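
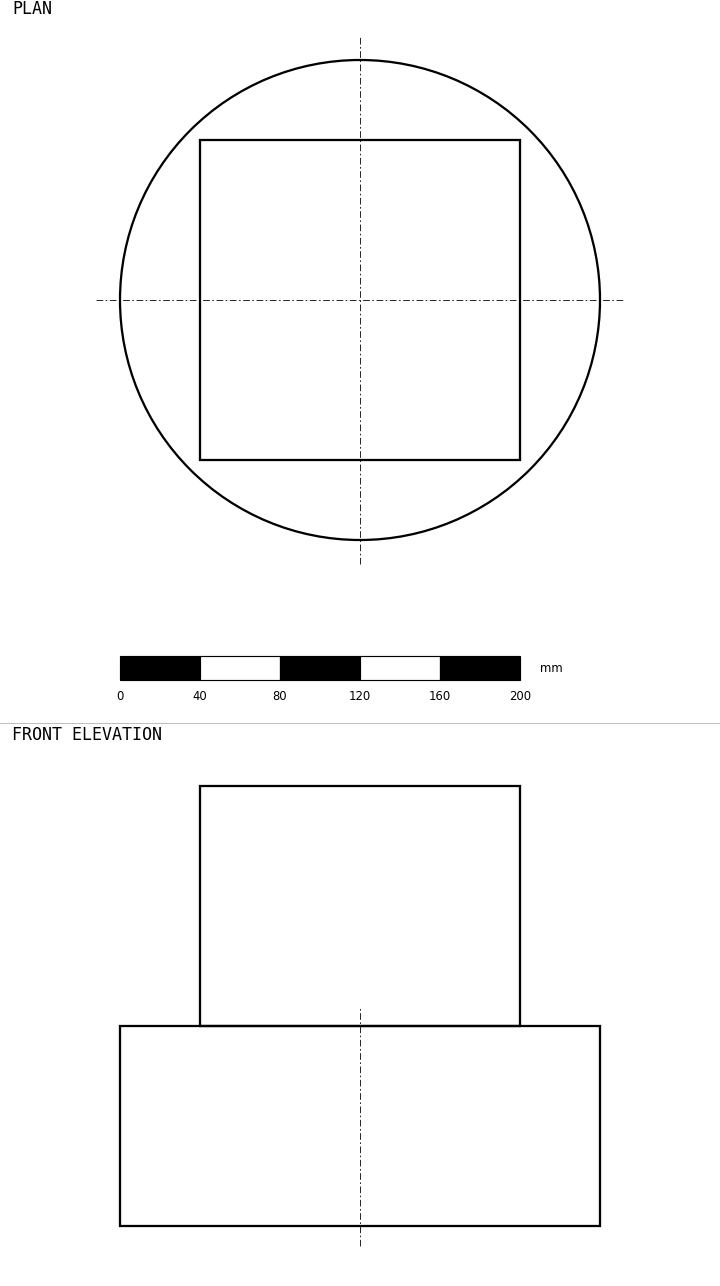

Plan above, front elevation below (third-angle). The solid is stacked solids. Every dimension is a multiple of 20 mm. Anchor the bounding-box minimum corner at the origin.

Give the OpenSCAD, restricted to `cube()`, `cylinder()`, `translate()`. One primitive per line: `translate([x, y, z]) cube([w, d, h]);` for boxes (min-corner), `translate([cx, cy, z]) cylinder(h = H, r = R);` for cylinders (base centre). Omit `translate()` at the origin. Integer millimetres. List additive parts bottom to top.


translate([120, 120, 0]) cylinder(h = 100, r = 120);
translate([40, 40, 100]) cube([160, 160, 120]);


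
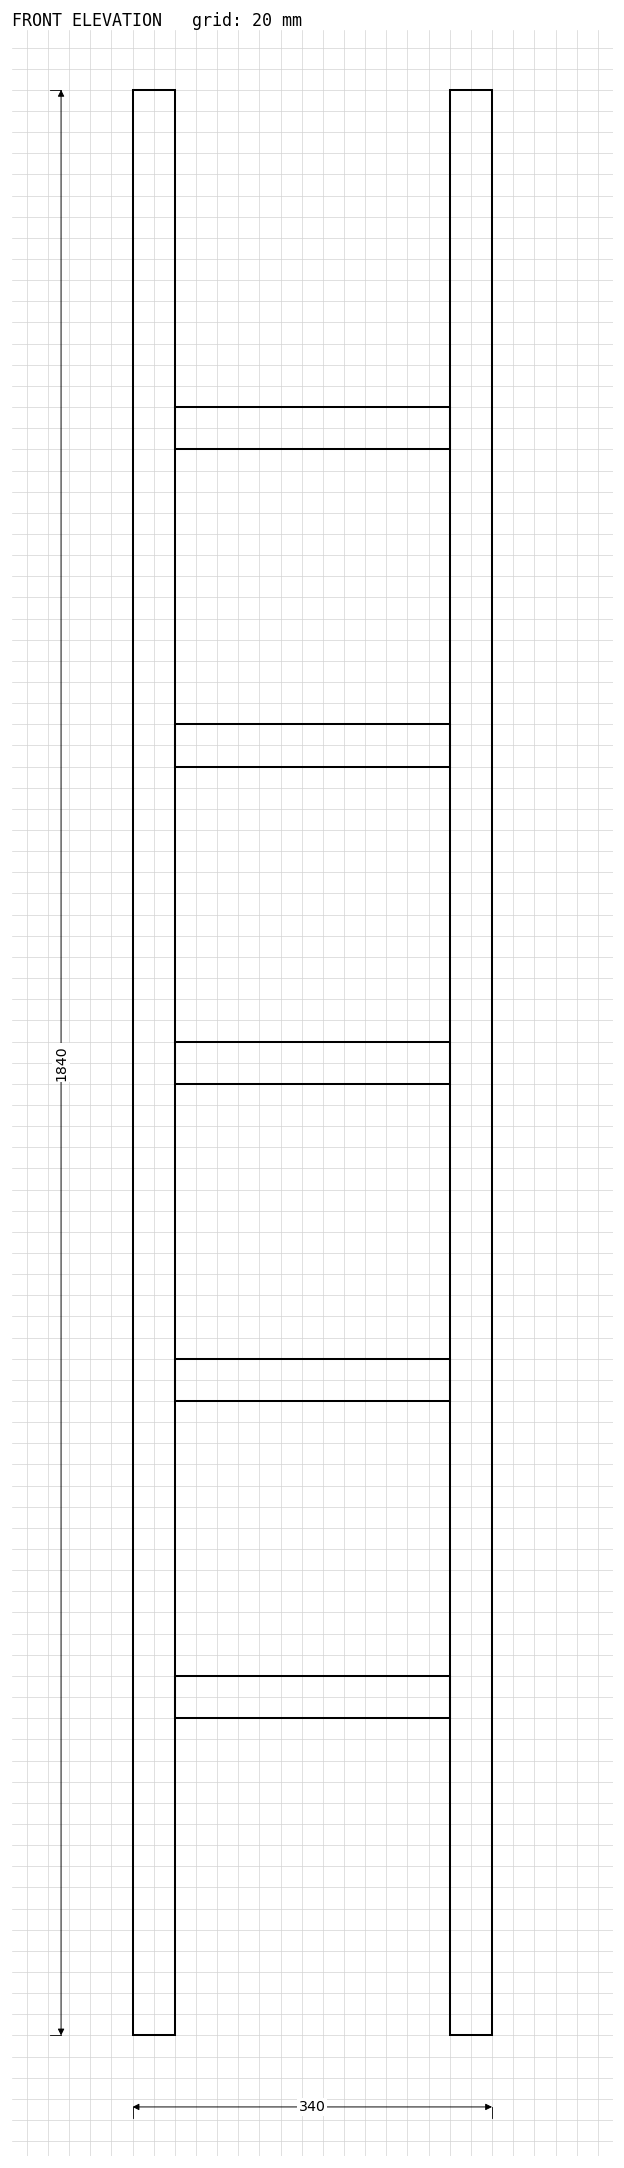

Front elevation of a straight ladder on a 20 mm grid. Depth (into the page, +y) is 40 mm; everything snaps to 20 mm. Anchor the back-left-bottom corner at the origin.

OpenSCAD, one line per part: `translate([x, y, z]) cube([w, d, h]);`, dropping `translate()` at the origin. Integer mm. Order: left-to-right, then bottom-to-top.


cube([40, 40, 1840]);
translate([40, 0, 300]) cube([260, 40, 40]);
translate([40, 0, 600]) cube([260, 40, 40]);
translate([40, 0, 900]) cube([260, 40, 40]);
translate([40, 0, 1200]) cube([260, 40, 40]);
translate([40, 0, 1500]) cube([260, 40, 40]);
translate([300, 0, 0]) cube([40, 40, 1840]);


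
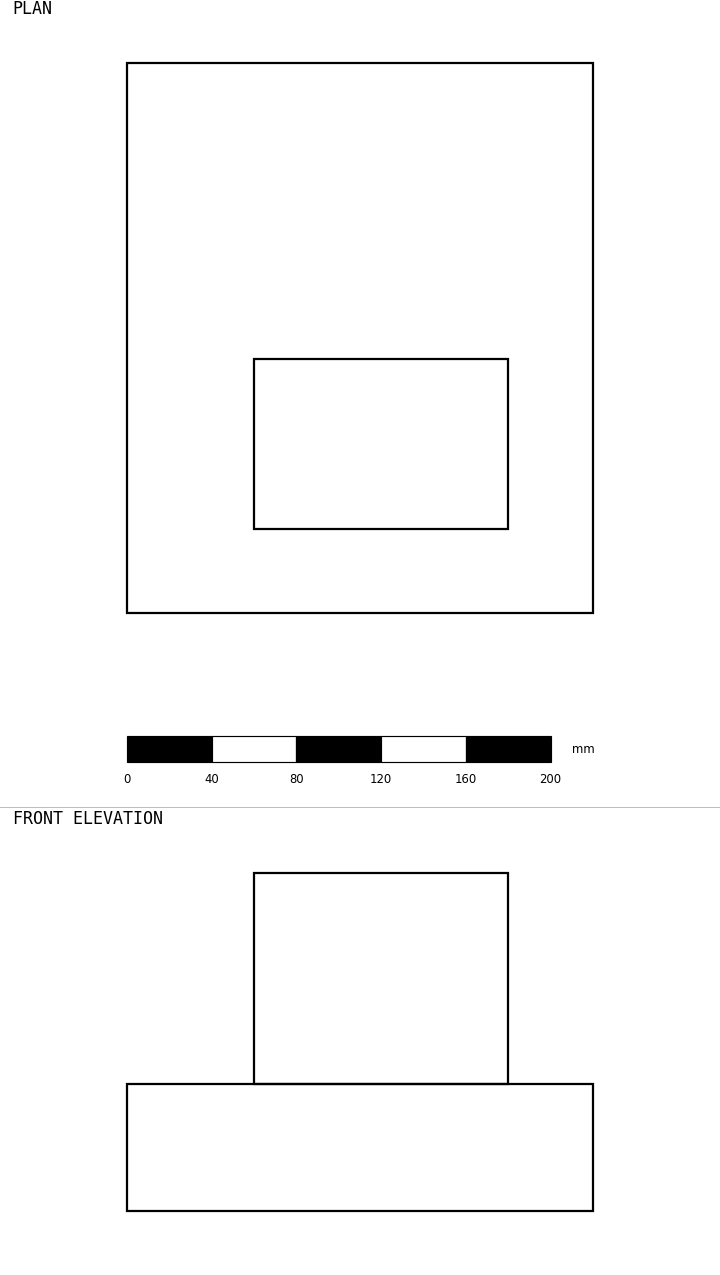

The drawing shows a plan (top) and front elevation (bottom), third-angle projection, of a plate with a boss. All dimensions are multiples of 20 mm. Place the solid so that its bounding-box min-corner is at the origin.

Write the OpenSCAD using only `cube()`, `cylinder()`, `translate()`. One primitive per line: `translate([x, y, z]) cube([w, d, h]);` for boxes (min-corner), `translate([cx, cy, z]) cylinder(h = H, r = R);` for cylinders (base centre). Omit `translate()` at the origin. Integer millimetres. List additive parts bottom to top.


cube([220, 260, 60]);
translate([60, 40, 60]) cube([120, 80, 100]);


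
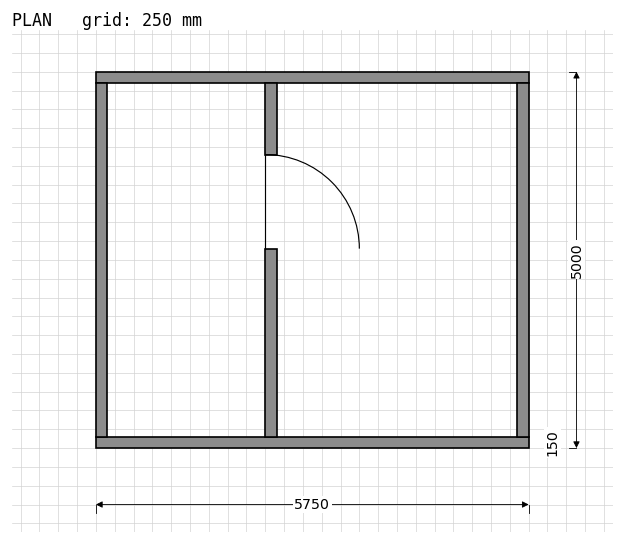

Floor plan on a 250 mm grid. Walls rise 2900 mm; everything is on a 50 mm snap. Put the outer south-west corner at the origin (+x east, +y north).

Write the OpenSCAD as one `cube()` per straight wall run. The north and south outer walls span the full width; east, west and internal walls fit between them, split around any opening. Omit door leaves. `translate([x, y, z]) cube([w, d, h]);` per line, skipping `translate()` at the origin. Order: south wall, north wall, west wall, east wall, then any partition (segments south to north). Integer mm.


cube([5750, 150, 2900]);
translate([0, 4850, 0]) cube([5750, 150, 2900]);
translate([0, 150, 0]) cube([150, 4700, 2900]);
translate([5600, 150, 0]) cube([150, 4700, 2900]);
translate([2250, 150, 0]) cube([150, 2500, 2900]);
translate([2250, 3900, 0]) cube([150, 950, 2900]);


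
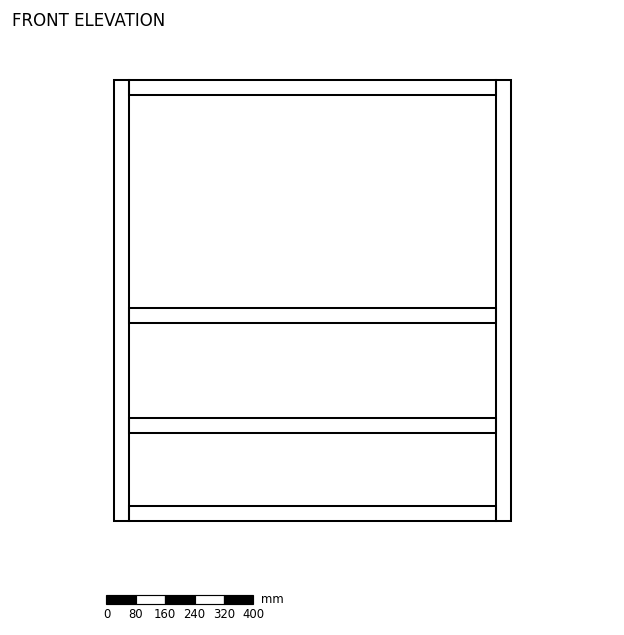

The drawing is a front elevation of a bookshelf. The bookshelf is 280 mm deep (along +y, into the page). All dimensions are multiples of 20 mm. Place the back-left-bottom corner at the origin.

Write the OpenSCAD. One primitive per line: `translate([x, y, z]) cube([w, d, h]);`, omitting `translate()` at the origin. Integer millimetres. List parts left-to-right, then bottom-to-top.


cube([40, 280, 1200]);
translate([40, 0, 0]) cube([1000, 280, 40]);
translate([40, 0, 240]) cube([1000, 280, 40]);
translate([40, 0, 540]) cube([1000, 280, 40]);
translate([40, 0, 1160]) cube([1000, 280, 40]);
translate([1040, 0, 0]) cube([40, 280, 1200]);


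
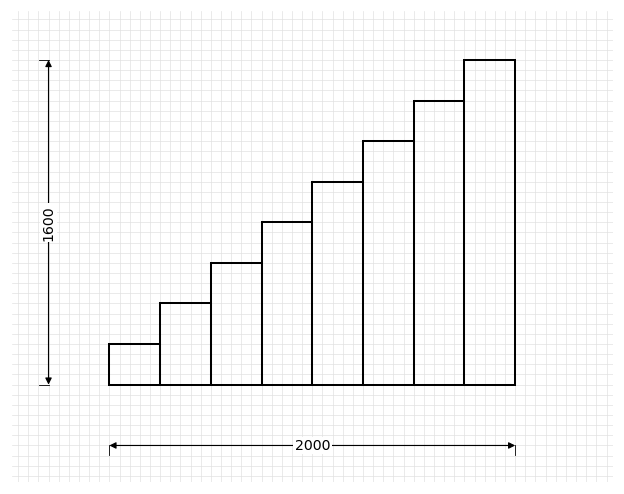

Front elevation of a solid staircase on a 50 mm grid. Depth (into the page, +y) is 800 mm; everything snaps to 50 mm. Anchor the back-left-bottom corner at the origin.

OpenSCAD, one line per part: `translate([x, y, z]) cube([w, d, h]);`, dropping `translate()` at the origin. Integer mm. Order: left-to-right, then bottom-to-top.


cube([250, 800, 200]);
translate([250, 0, 0]) cube([250, 800, 400]);
translate([500, 0, 0]) cube([250, 800, 600]);
translate([750, 0, 0]) cube([250, 800, 800]);
translate([1000, 0, 0]) cube([250, 800, 1000]);
translate([1250, 0, 0]) cube([250, 800, 1200]);
translate([1500, 0, 0]) cube([250, 800, 1400]);
translate([1750, 0, 0]) cube([250, 800, 1600]);


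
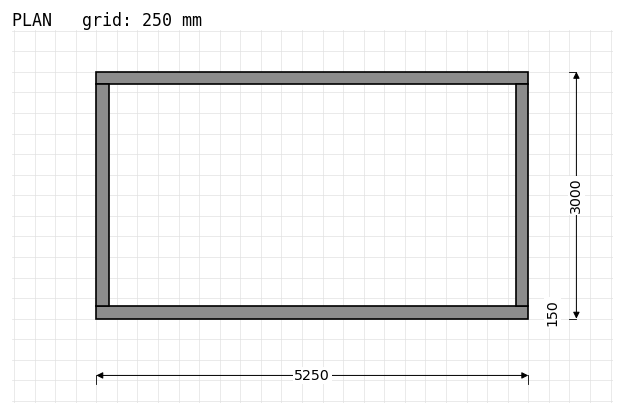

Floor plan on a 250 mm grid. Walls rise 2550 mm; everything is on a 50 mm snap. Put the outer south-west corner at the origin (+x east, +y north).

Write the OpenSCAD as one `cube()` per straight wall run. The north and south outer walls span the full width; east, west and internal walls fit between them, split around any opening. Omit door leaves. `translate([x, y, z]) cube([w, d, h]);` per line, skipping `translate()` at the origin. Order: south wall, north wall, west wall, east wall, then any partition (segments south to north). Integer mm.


cube([5250, 150, 2550]);
translate([0, 2850, 0]) cube([5250, 150, 2550]);
translate([0, 150, 0]) cube([150, 2700, 2550]);
translate([5100, 150, 0]) cube([150, 2700, 2550]);


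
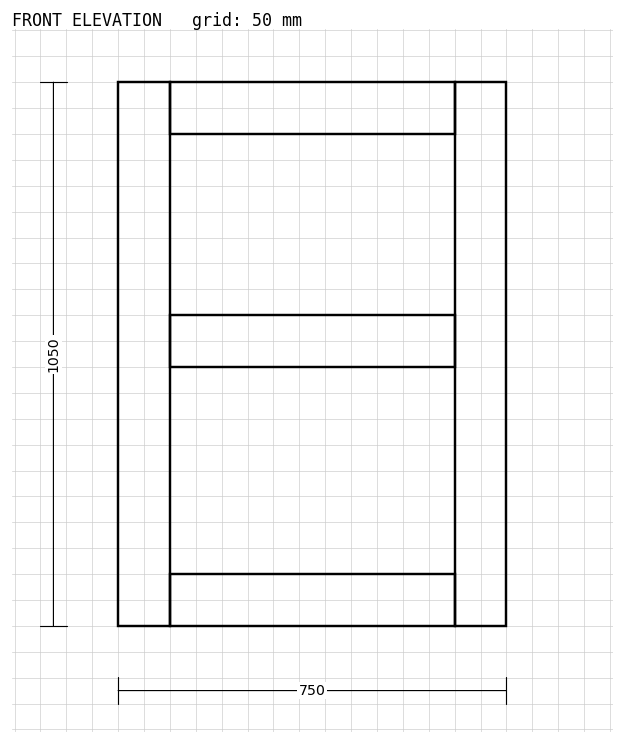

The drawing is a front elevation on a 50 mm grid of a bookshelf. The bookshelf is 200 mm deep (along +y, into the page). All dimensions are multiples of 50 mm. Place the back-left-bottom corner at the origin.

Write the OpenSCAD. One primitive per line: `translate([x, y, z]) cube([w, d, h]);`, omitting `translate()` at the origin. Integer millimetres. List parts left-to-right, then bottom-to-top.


cube([100, 200, 1050]);
translate([100, 0, 0]) cube([550, 200, 100]);
translate([100, 0, 500]) cube([550, 200, 100]);
translate([100, 0, 950]) cube([550, 200, 100]);
translate([650, 0, 0]) cube([100, 200, 1050]);


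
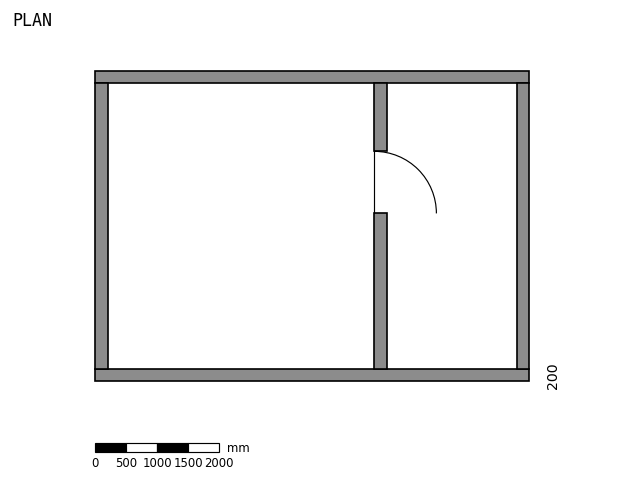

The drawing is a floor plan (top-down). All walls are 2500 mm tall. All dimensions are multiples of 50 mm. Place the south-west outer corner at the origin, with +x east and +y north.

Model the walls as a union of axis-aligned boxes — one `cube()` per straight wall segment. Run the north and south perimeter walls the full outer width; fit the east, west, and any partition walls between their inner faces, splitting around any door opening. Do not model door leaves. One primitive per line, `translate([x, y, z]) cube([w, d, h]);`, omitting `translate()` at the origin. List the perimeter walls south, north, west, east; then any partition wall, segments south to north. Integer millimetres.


cube([7000, 200, 2500]);
translate([0, 4800, 0]) cube([7000, 200, 2500]);
translate([0, 200, 0]) cube([200, 4600, 2500]);
translate([6800, 200, 0]) cube([200, 4600, 2500]);
translate([4500, 200, 0]) cube([200, 2500, 2500]);
translate([4500, 3700, 0]) cube([200, 1100, 2500]);


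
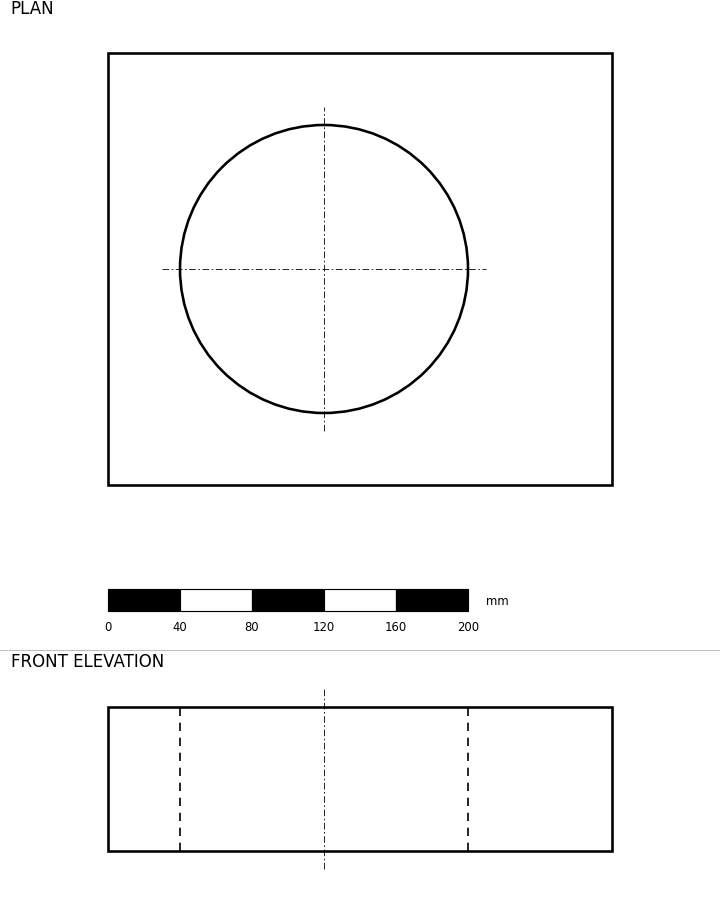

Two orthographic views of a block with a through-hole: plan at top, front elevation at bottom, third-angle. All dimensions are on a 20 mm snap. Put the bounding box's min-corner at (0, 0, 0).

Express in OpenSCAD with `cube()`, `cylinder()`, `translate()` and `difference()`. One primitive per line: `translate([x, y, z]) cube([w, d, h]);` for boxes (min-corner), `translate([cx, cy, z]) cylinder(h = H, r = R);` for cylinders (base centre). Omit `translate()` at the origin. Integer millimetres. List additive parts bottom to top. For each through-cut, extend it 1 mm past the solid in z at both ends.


difference() {
  cube([280, 240, 80]);
  translate([120, 120, -1]) cylinder(h = 82, r = 80);
}


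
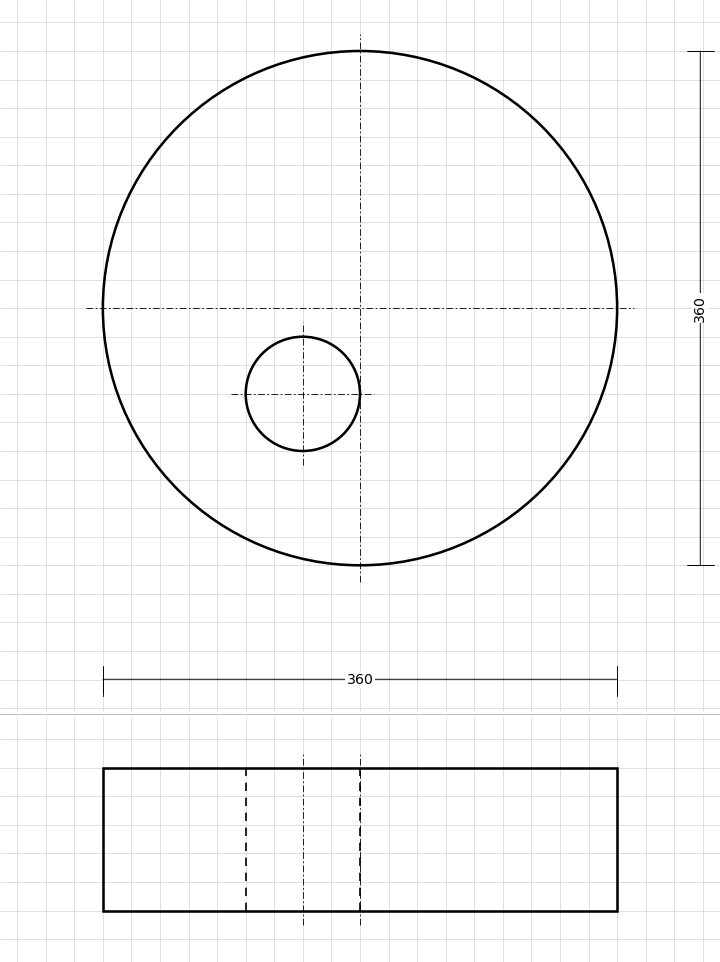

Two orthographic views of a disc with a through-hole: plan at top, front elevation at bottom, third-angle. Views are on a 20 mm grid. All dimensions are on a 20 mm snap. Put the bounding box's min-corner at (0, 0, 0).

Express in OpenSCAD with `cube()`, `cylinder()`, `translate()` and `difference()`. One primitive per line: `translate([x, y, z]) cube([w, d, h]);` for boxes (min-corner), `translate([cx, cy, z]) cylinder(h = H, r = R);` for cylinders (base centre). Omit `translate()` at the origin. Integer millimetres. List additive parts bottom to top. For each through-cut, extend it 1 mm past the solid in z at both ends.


difference() {
  translate([180, 180, 0]) cylinder(h = 100, r = 180);
  translate([140, 120, -1]) cylinder(h = 102, r = 40);
}


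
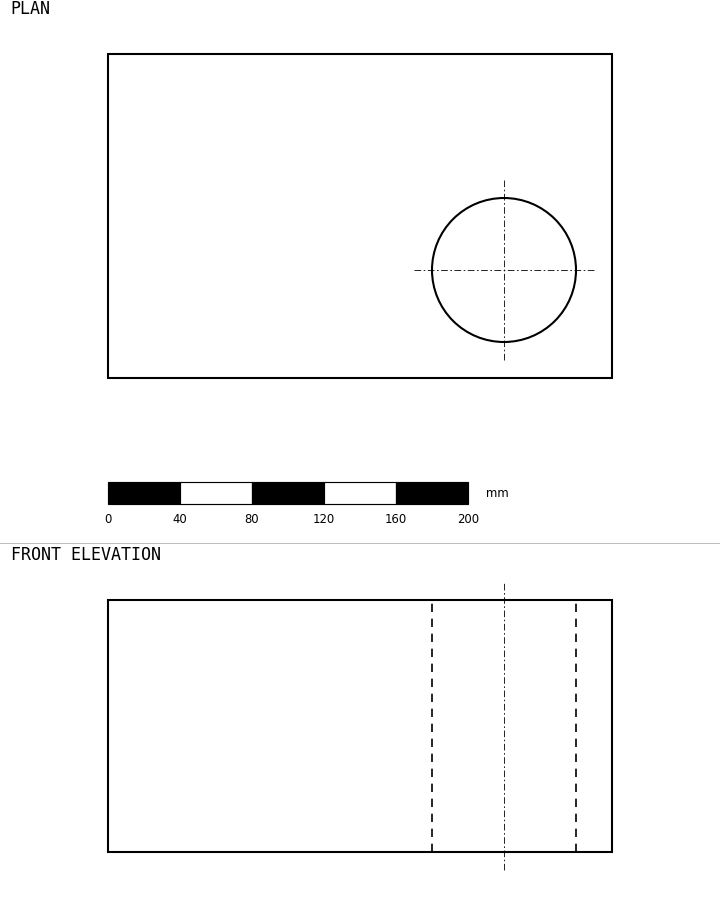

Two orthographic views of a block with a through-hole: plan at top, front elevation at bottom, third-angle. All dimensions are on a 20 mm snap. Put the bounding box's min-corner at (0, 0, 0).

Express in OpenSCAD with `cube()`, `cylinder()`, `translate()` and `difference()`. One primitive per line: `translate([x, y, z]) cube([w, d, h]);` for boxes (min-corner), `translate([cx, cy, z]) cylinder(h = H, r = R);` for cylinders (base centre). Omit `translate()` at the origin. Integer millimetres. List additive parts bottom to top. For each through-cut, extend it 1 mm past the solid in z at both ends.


difference() {
  cube([280, 180, 140]);
  translate([220, 60, -1]) cylinder(h = 142, r = 40);
}


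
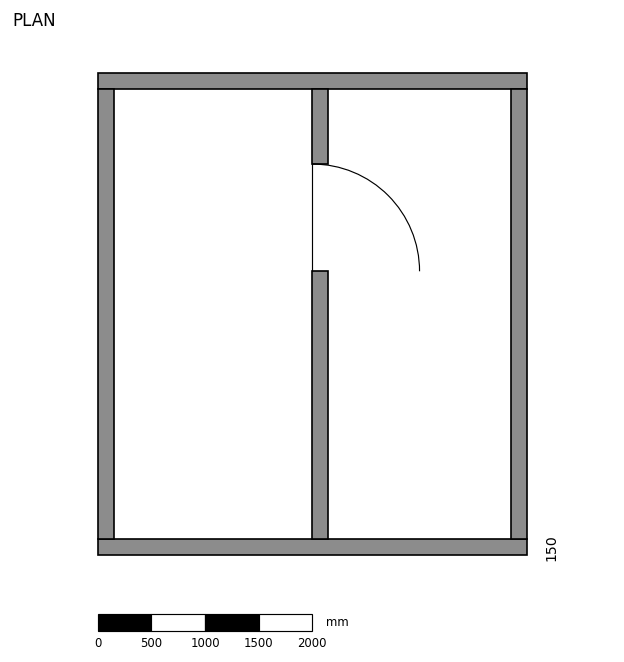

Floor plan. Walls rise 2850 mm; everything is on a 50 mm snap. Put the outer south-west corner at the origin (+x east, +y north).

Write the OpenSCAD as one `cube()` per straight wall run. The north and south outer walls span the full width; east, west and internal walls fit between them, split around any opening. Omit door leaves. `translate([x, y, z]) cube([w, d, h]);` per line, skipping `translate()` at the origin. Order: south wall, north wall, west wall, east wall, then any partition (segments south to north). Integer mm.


cube([4000, 150, 2850]);
translate([0, 4350, 0]) cube([4000, 150, 2850]);
translate([0, 150, 0]) cube([150, 4200, 2850]);
translate([3850, 150, 0]) cube([150, 4200, 2850]);
translate([2000, 150, 0]) cube([150, 2500, 2850]);
translate([2000, 3650, 0]) cube([150, 700, 2850]);


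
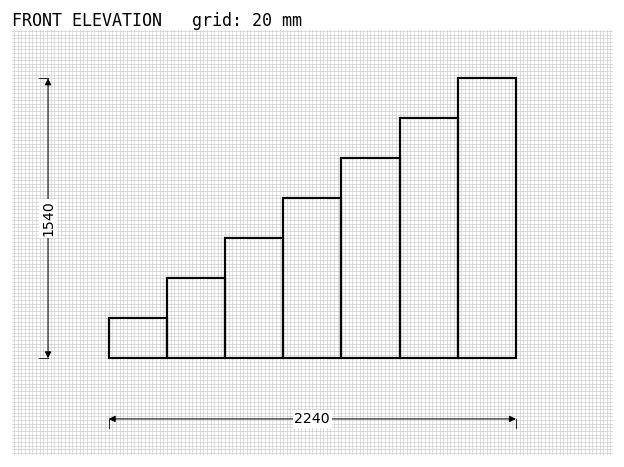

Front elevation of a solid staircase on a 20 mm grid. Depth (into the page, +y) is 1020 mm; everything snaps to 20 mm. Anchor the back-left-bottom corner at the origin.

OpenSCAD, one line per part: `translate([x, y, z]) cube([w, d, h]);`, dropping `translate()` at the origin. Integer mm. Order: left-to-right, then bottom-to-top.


cube([320, 1020, 220]);
translate([320, 0, 0]) cube([320, 1020, 440]);
translate([640, 0, 0]) cube([320, 1020, 660]);
translate([960, 0, 0]) cube([320, 1020, 880]);
translate([1280, 0, 0]) cube([320, 1020, 1100]);
translate([1600, 0, 0]) cube([320, 1020, 1320]);
translate([1920, 0, 0]) cube([320, 1020, 1540]);


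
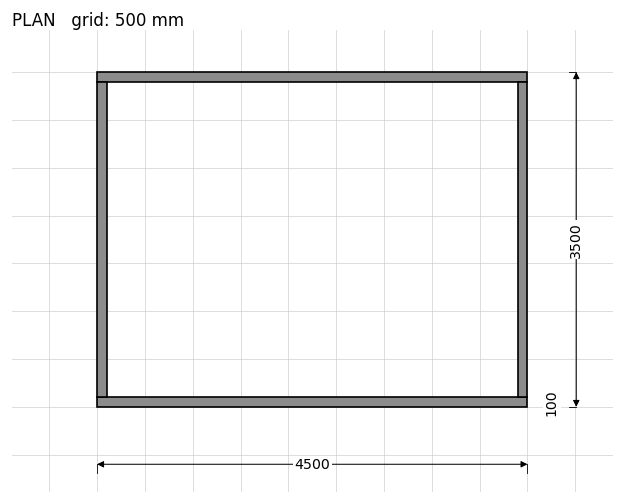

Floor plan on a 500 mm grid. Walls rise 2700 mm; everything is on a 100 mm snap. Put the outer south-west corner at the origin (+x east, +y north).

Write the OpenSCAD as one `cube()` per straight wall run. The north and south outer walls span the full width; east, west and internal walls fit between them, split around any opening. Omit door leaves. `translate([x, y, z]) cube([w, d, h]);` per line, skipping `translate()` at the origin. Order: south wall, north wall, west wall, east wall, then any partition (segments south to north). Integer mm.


cube([4500, 100, 2700]);
translate([0, 3400, 0]) cube([4500, 100, 2700]);
translate([0, 100, 0]) cube([100, 3300, 2700]);
translate([4400, 100, 0]) cube([100, 3300, 2700]);


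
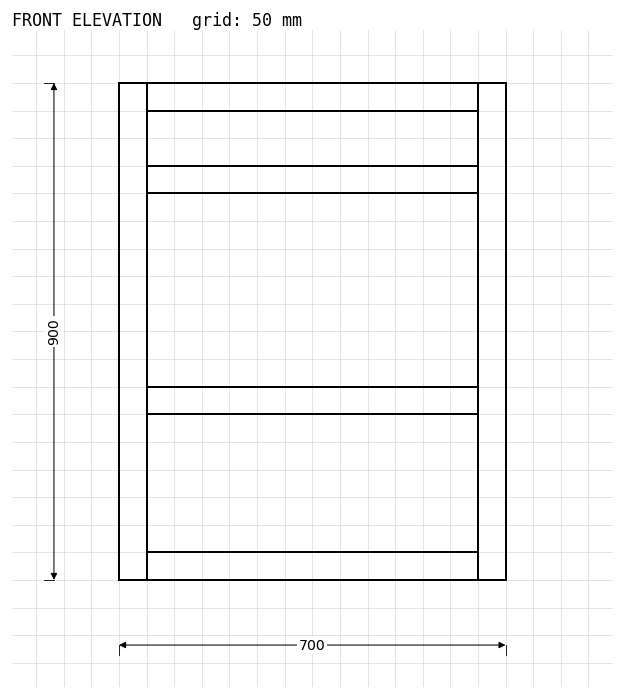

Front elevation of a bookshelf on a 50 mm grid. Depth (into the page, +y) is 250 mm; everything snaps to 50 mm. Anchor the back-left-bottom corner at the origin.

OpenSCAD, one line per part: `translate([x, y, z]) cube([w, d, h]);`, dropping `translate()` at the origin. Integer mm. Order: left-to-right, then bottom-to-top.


cube([50, 250, 900]);
translate([50, 0, 0]) cube([600, 250, 50]);
translate([50, 0, 300]) cube([600, 250, 50]);
translate([50, 0, 700]) cube([600, 250, 50]);
translate([50, 0, 850]) cube([600, 250, 50]);
translate([650, 0, 0]) cube([50, 250, 900]);


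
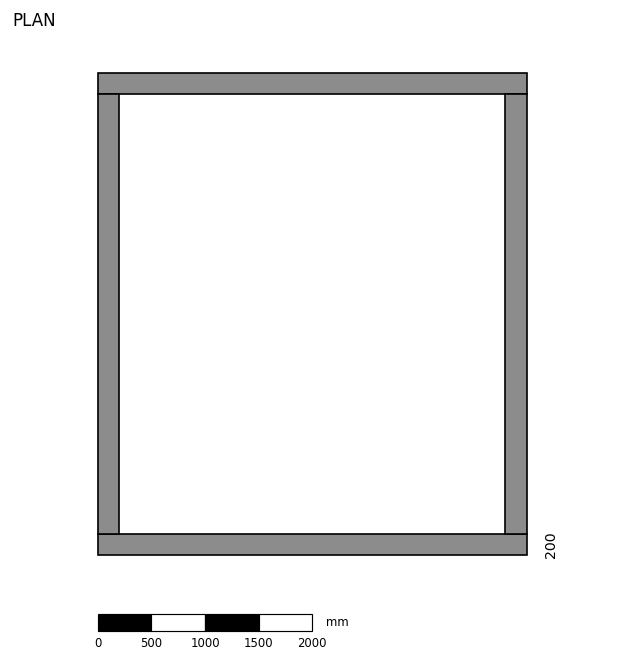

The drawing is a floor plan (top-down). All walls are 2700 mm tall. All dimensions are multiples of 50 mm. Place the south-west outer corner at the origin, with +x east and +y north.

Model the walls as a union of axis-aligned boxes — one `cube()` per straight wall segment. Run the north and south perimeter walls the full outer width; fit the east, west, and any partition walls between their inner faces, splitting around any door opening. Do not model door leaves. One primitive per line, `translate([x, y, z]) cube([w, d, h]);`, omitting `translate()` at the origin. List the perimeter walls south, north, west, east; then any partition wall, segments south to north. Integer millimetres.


cube([4000, 200, 2700]);
translate([0, 4300, 0]) cube([4000, 200, 2700]);
translate([0, 200, 0]) cube([200, 4100, 2700]);
translate([3800, 200, 0]) cube([200, 4100, 2700]);


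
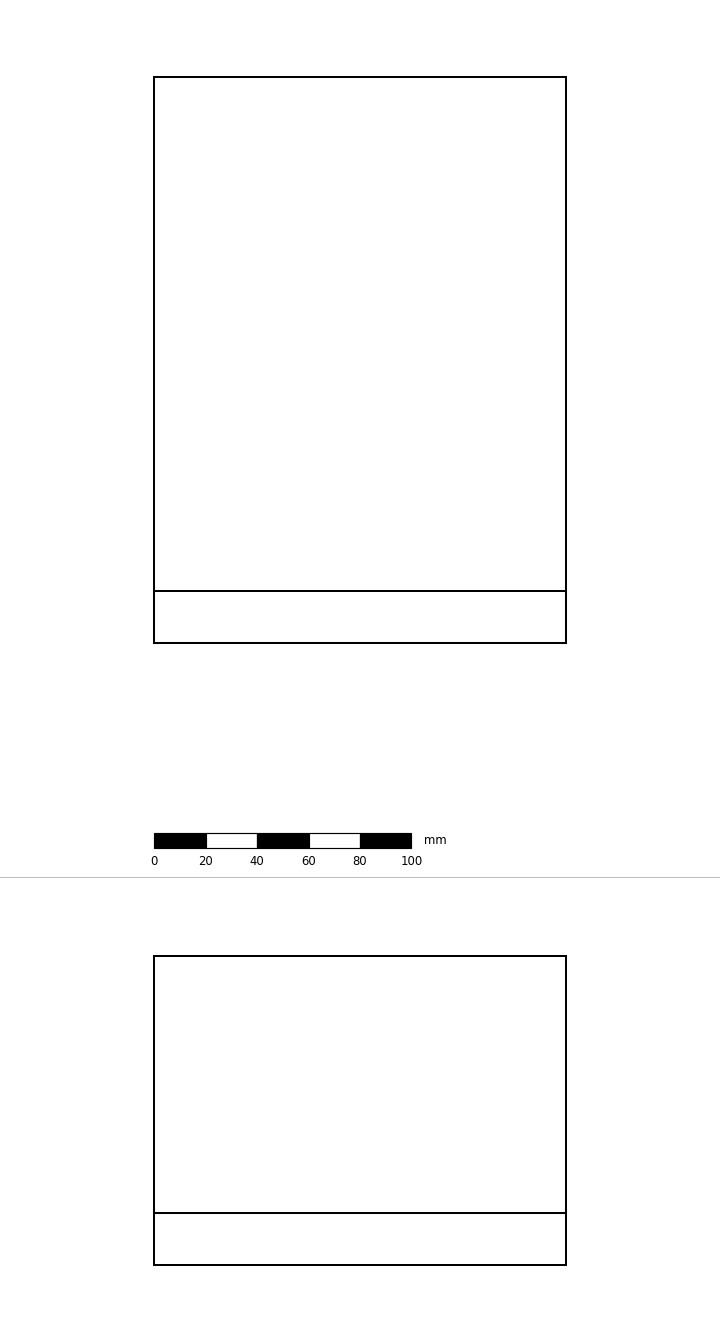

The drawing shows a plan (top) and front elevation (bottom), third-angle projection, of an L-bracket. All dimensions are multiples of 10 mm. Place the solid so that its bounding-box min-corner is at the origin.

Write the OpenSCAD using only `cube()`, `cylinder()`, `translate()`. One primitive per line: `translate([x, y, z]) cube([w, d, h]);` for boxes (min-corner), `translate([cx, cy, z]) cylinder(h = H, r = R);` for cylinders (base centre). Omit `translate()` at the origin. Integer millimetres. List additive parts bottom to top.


cube([160, 220, 20]);
translate([0, 0, 20]) cube([160, 20, 100]);


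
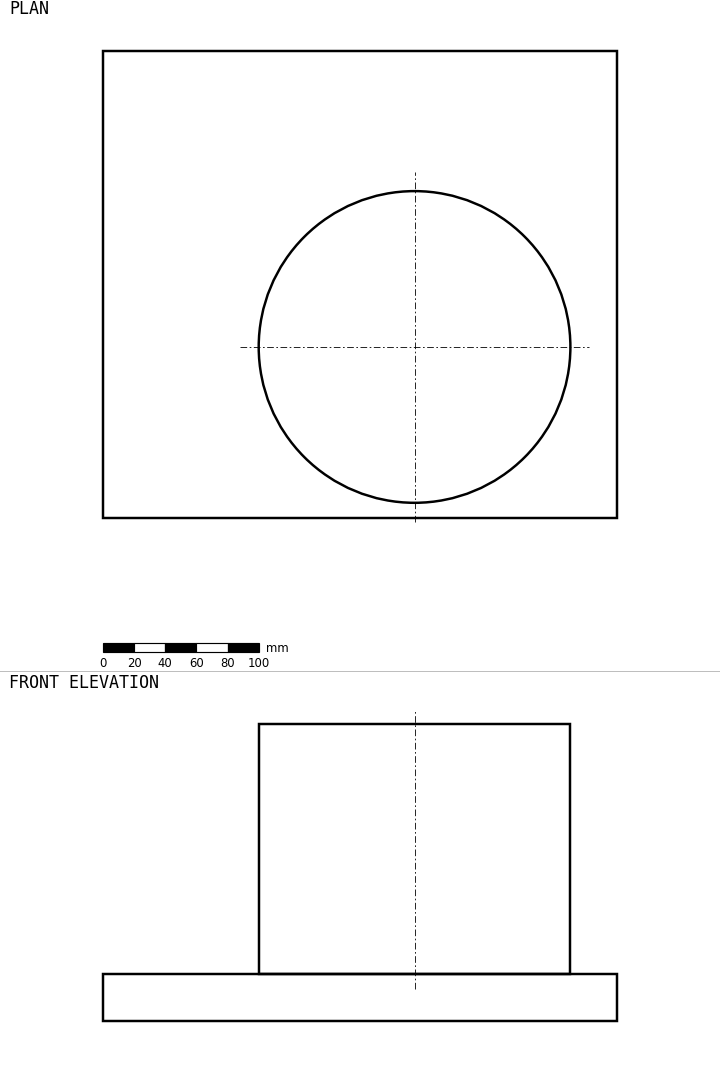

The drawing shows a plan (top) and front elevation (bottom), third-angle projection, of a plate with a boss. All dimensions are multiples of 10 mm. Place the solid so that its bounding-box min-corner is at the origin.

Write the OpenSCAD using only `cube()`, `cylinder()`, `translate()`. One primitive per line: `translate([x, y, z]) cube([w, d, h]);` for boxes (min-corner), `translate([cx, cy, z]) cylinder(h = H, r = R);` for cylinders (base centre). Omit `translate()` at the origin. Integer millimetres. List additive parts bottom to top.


cube([330, 300, 30]);
translate([200, 110, 30]) cylinder(h = 160, r = 100);


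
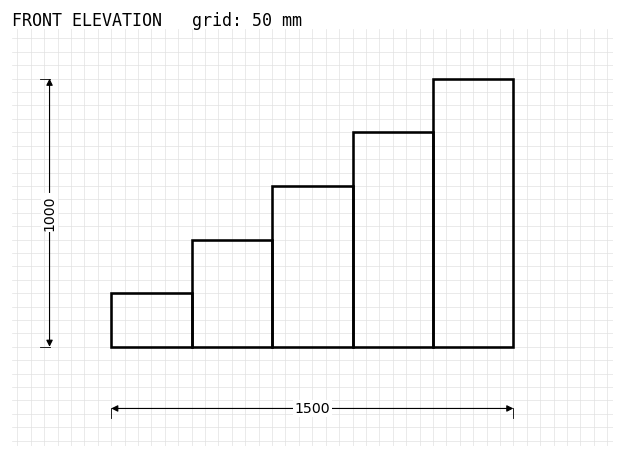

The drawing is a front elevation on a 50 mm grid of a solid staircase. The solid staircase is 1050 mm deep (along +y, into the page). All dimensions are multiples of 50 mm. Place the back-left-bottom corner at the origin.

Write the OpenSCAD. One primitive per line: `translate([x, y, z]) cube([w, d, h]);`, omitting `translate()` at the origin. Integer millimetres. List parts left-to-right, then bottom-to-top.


cube([300, 1050, 200]);
translate([300, 0, 0]) cube([300, 1050, 400]);
translate([600, 0, 0]) cube([300, 1050, 600]);
translate([900, 0, 0]) cube([300, 1050, 800]);
translate([1200, 0, 0]) cube([300, 1050, 1000]);


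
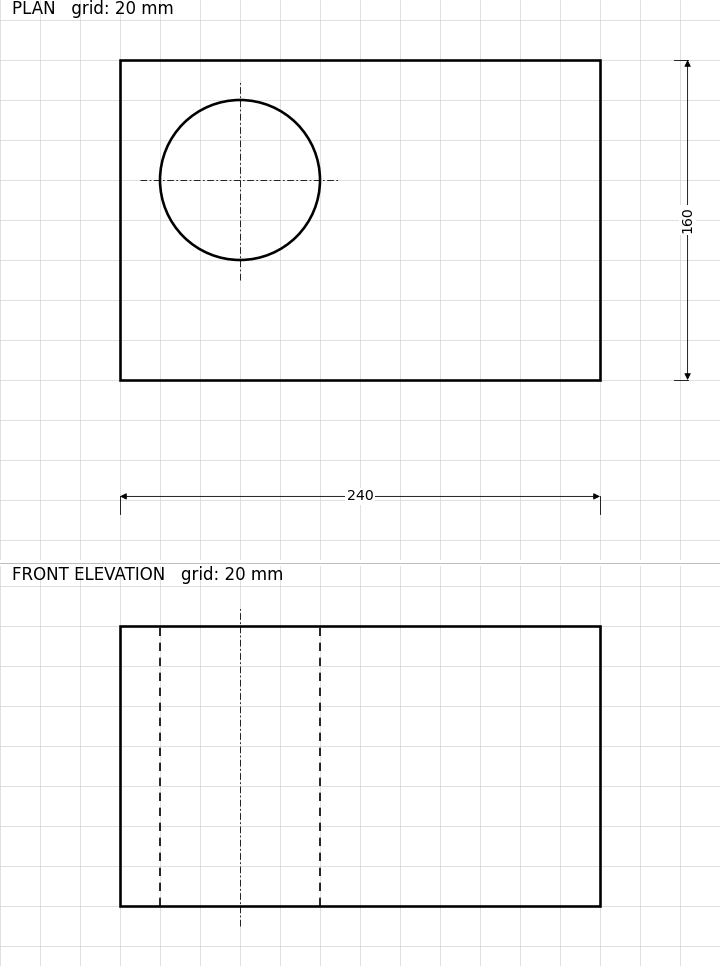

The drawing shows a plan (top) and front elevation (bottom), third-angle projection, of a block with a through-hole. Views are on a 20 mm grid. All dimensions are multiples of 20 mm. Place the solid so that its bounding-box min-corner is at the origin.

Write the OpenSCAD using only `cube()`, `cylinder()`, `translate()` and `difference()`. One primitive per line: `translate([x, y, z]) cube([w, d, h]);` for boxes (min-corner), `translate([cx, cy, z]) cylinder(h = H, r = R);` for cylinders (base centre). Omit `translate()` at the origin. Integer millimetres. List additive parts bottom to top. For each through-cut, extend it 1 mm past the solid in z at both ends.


difference() {
  cube([240, 160, 140]);
  translate([60, 100, -1]) cylinder(h = 142, r = 40);
}


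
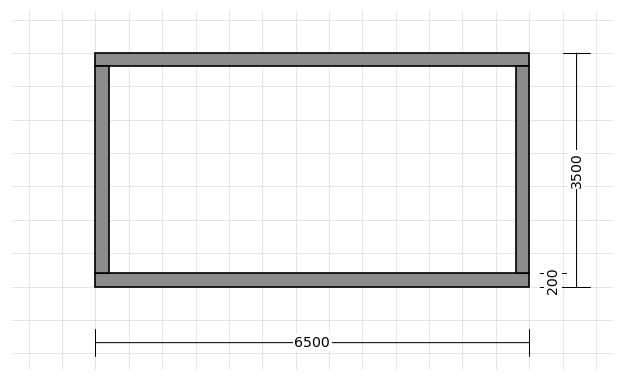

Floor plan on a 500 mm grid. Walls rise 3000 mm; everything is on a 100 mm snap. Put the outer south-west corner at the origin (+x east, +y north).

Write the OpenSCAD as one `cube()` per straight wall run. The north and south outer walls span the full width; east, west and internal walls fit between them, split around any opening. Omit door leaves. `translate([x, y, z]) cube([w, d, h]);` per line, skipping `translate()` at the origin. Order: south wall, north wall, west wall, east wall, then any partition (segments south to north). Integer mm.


cube([6500, 200, 3000]);
translate([0, 3300, 0]) cube([6500, 200, 3000]);
translate([0, 200, 0]) cube([200, 3100, 3000]);
translate([6300, 200, 0]) cube([200, 3100, 3000]);


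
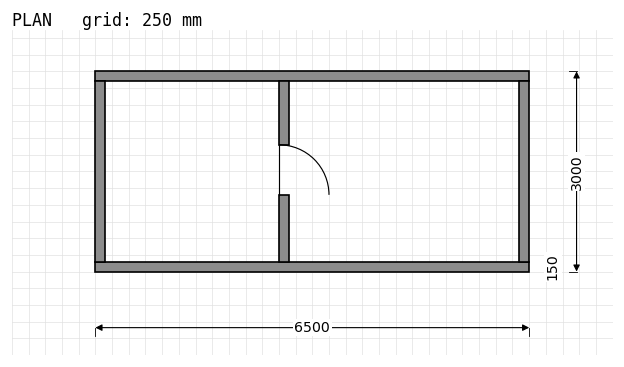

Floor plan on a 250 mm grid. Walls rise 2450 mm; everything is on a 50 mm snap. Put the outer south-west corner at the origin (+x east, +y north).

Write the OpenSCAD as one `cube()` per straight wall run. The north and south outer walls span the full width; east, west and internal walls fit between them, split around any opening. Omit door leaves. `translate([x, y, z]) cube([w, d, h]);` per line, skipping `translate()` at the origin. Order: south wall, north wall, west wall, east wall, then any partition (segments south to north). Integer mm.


cube([6500, 150, 2450]);
translate([0, 2850, 0]) cube([6500, 150, 2450]);
translate([0, 150, 0]) cube([150, 2700, 2450]);
translate([6350, 150, 0]) cube([150, 2700, 2450]);
translate([2750, 150, 0]) cube([150, 1000, 2450]);
translate([2750, 1900, 0]) cube([150, 950, 2450]);


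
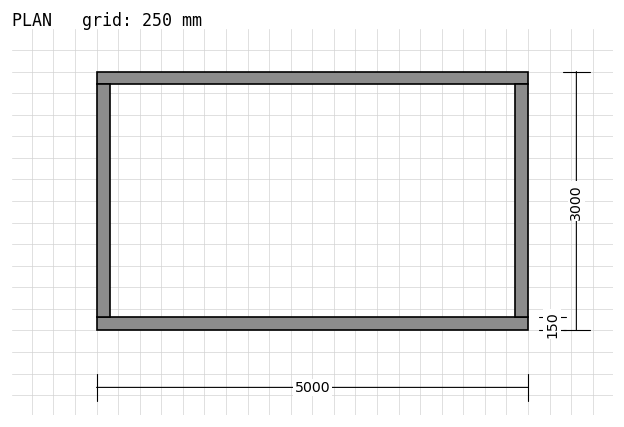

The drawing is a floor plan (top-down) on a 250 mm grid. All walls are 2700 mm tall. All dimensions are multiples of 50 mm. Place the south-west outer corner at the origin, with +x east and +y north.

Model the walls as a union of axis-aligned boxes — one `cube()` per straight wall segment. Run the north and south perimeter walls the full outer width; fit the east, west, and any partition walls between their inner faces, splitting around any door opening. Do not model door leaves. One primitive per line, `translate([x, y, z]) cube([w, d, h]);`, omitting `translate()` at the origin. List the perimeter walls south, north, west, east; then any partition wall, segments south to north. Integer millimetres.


cube([5000, 150, 2700]);
translate([0, 2850, 0]) cube([5000, 150, 2700]);
translate([0, 150, 0]) cube([150, 2700, 2700]);
translate([4850, 150, 0]) cube([150, 2700, 2700]);


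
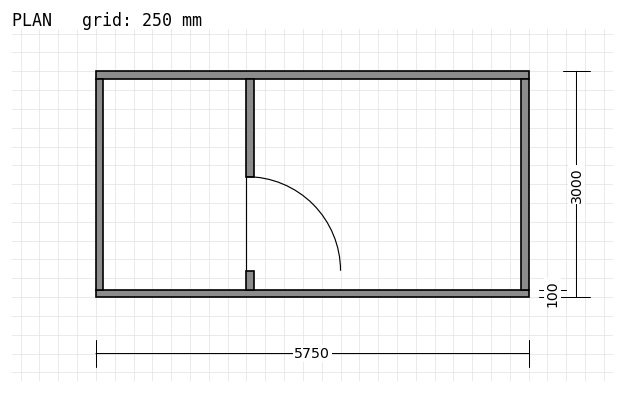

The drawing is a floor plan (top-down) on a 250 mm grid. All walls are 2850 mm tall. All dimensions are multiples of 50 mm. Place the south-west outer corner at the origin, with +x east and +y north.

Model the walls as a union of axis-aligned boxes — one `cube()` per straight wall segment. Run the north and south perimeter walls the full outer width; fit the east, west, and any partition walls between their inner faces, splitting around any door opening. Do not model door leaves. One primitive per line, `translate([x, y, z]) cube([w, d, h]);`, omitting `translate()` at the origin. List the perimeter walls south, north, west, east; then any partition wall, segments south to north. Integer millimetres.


cube([5750, 100, 2850]);
translate([0, 2900, 0]) cube([5750, 100, 2850]);
translate([0, 100, 0]) cube([100, 2800, 2850]);
translate([5650, 100, 0]) cube([100, 2800, 2850]);
translate([2000, 100, 0]) cube([100, 250, 2850]);
translate([2000, 1600, 0]) cube([100, 1300, 2850]);


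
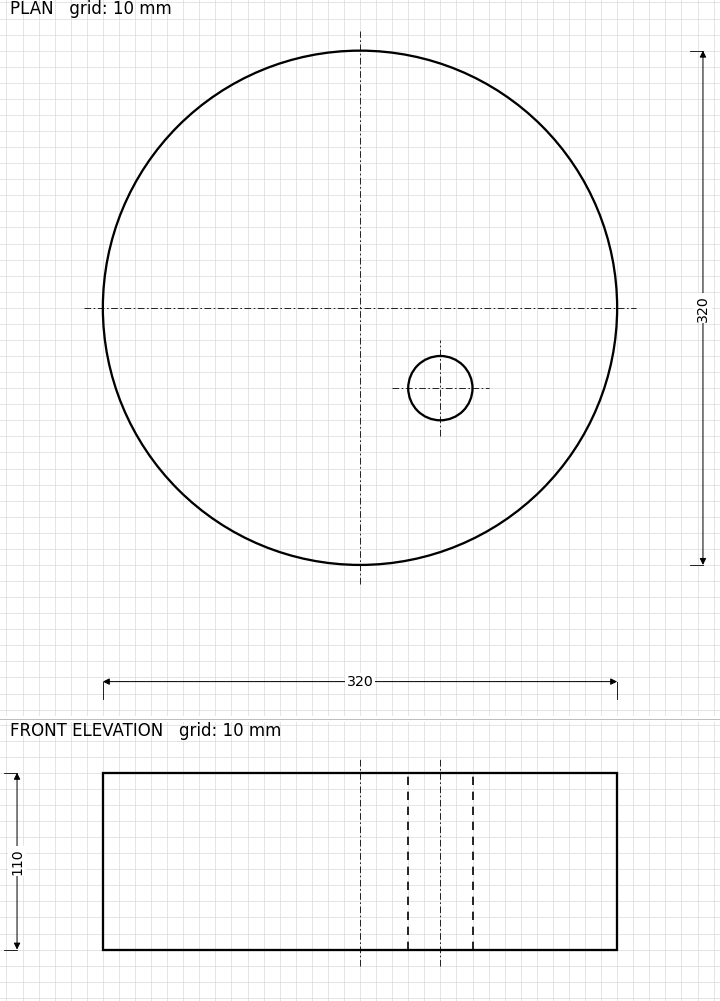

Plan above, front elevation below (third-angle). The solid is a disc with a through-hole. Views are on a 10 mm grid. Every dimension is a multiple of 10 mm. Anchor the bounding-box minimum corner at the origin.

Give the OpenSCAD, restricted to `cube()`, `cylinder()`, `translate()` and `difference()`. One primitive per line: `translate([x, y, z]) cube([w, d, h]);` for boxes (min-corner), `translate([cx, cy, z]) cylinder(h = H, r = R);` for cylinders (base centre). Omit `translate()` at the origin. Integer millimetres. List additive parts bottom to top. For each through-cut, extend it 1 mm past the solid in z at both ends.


difference() {
  translate([160, 160, 0]) cylinder(h = 110, r = 160);
  translate([210, 110, -1]) cylinder(h = 112, r = 20);
}


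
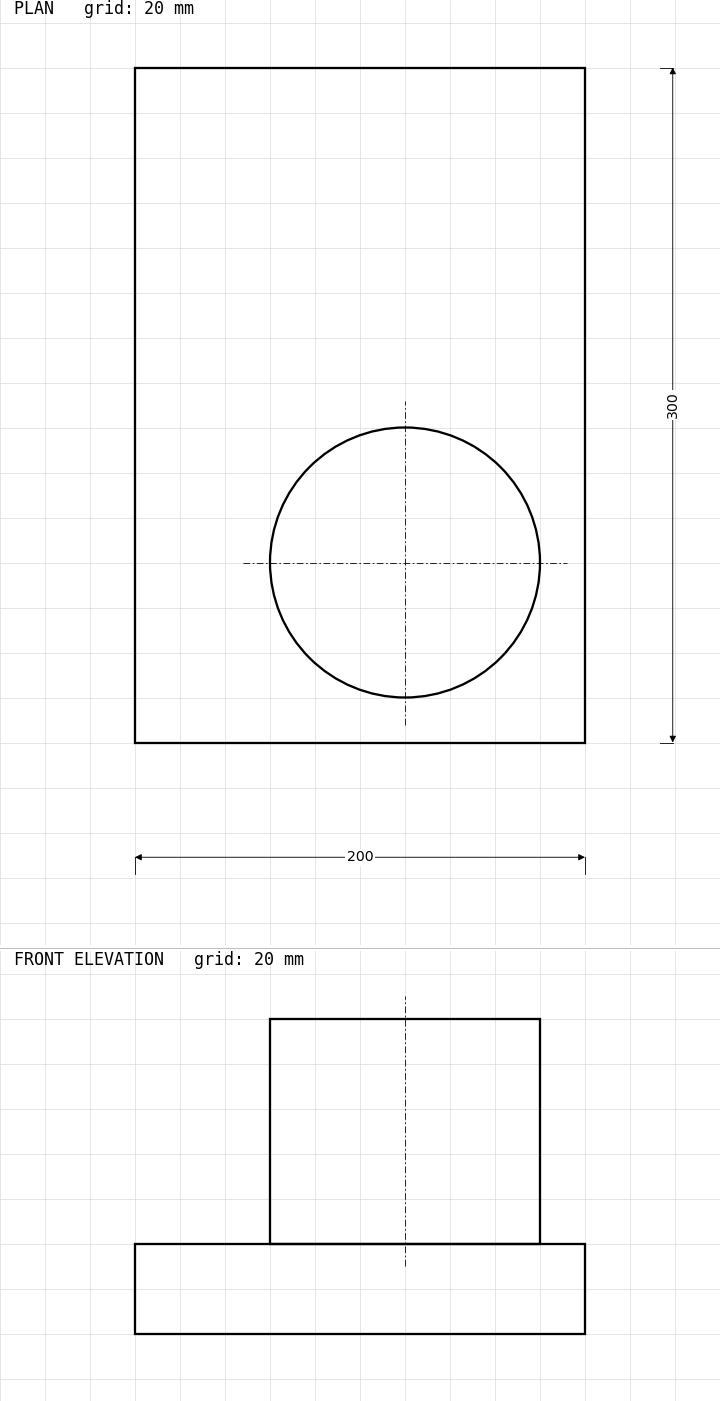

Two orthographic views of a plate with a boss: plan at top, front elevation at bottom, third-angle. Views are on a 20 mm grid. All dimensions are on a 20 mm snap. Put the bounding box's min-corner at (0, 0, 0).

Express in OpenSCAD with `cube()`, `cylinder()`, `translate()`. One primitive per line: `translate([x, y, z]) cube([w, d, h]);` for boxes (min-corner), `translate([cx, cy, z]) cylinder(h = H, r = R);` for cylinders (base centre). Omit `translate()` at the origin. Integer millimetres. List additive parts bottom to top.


cube([200, 300, 40]);
translate([120, 80, 40]) cylinder(h = 100, r = 60);


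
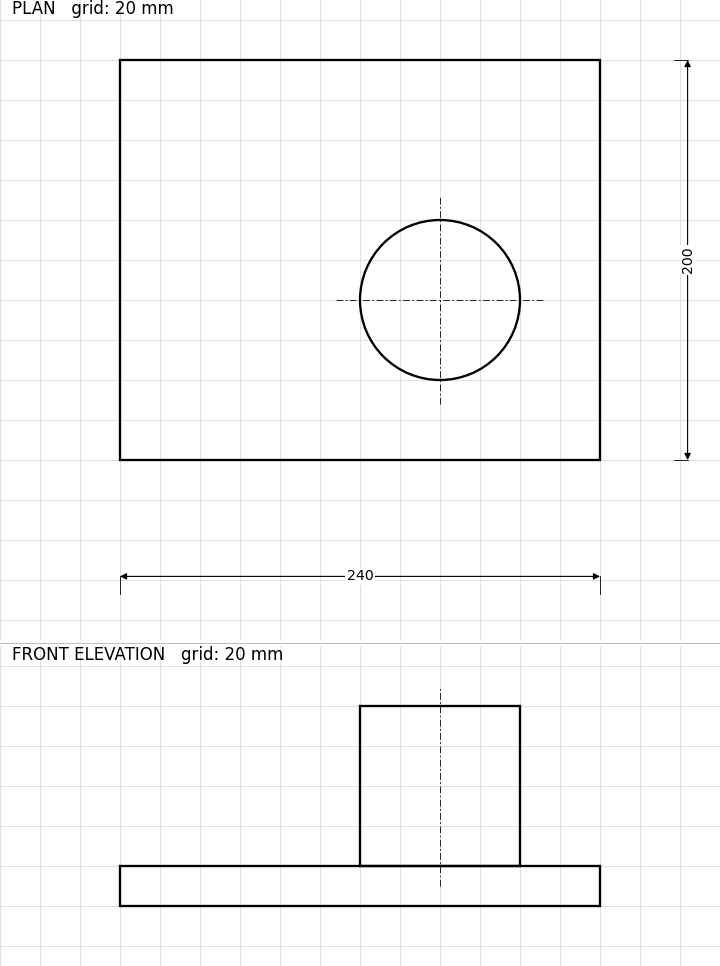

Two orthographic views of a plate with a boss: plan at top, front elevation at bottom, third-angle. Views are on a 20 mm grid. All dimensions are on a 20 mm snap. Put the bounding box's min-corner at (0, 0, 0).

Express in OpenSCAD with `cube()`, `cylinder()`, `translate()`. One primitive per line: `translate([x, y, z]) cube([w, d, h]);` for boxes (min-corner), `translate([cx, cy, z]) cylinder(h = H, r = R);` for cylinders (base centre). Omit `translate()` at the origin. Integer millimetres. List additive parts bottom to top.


cube([240, 200, 20]);
translate([160, 80, 20]) cylinder(h = 80, r = 40);


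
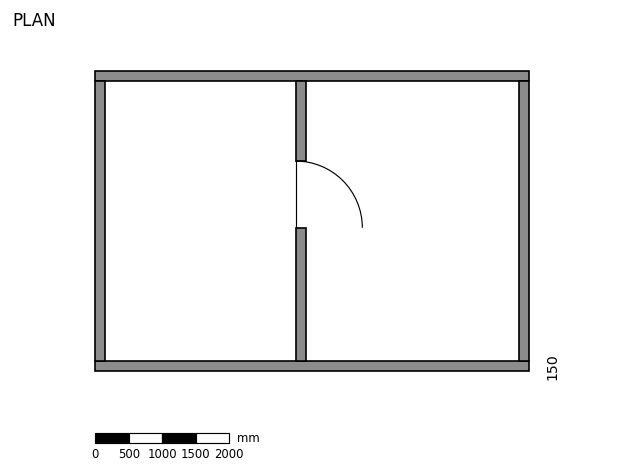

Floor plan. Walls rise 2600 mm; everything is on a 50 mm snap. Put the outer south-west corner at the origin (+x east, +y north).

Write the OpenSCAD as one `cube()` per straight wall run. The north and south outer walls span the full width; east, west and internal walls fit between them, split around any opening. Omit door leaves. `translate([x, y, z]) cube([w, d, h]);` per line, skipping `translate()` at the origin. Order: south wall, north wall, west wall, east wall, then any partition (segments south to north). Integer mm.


cube([6500, 150, 2600]);
translate([0, 4350, 0]) cube([6500, 150, 2600]);
translate([0, 150, 0]) cube([150, 4200, 2600]);
translate([6350, 150, 0]) cube([150, 4200, 2600]);
translate([3000, 150, 0]) cube([150, 2000, 2600]);
translate([3000, 3150, 0]) cube([150, 1200, 2600]);


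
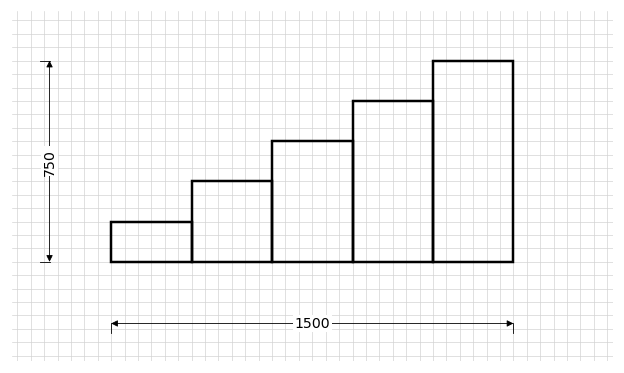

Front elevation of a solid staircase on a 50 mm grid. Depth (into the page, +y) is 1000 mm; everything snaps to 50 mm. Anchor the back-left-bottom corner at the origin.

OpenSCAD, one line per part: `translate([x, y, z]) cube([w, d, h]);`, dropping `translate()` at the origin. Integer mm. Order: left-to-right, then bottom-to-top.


cube([300, 1000, 150]);
translate([300, 0, 0]) cube([300, 1000, 300]);
translate([600, 0, 0]) cube([300, 1000, 450]);
translate([900, 0, 0]) cube([300, 1000, 600]);
translate([1200, 0, 0]) cube([300, 1000, 750]);


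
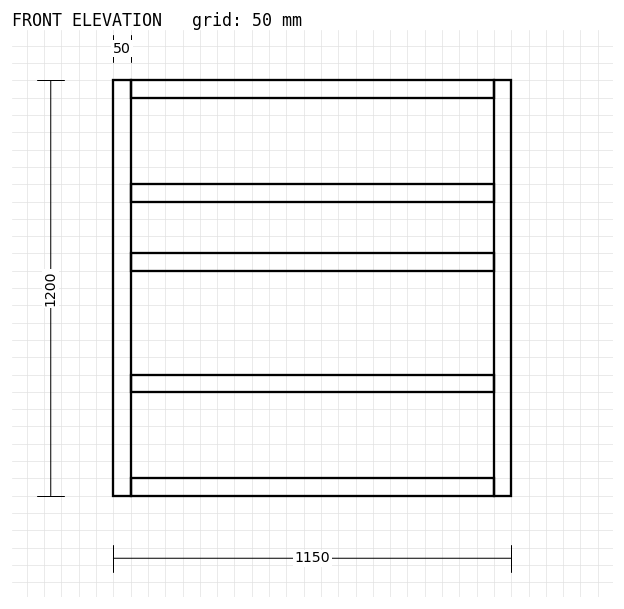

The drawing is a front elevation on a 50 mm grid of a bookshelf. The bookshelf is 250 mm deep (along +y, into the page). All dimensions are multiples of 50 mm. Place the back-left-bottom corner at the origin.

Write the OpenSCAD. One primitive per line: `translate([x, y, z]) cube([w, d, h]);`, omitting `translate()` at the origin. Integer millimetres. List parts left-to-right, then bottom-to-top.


cube([50, 250, 1200]);
translate([50, 0, 0]) cube([1050, 250, 50]);
translate([50, 0, 300]) cube([1050, 250, 50]);
translate([50, 0, 650]) cube([1050, 250, 50]);
translate([50, 0, 850]) cube([1050, 250, 50]);
translate([50, 0, 1150]) cube([1050, 250, 50]);
translate([1100, 0, 0]) cube([50, 250, 1200]);


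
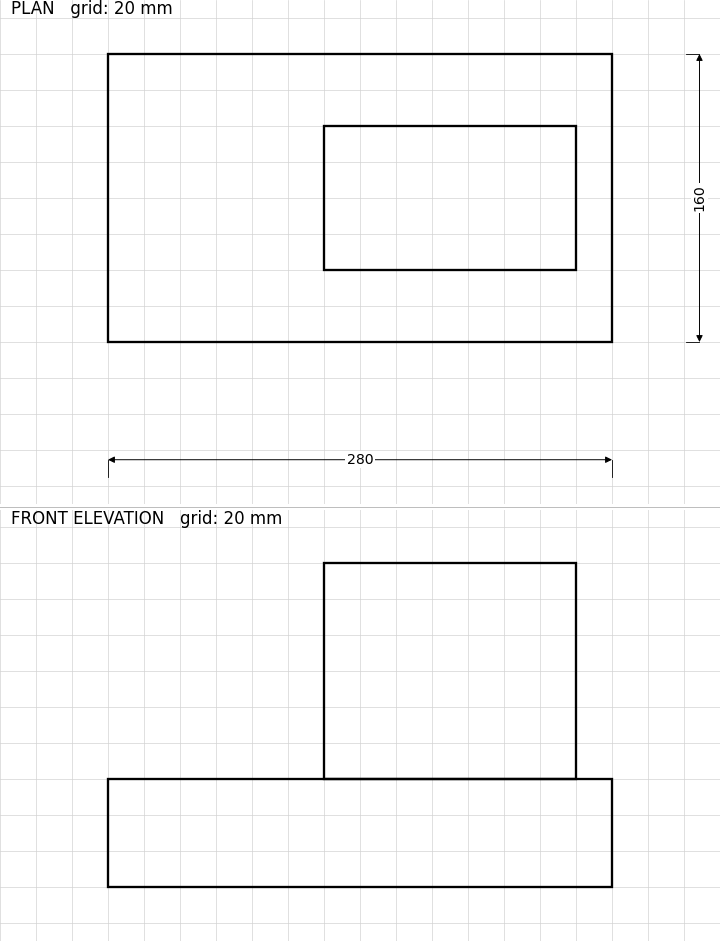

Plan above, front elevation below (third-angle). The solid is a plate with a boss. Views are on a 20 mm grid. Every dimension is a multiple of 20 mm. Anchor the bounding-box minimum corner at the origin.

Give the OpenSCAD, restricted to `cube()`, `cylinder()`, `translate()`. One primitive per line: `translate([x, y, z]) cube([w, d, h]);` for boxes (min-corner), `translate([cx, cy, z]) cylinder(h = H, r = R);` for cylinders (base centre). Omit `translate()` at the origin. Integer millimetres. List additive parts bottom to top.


cube([280, 160, 60]);
translate([120, 40, 60]) cube([140, 80, 120]);


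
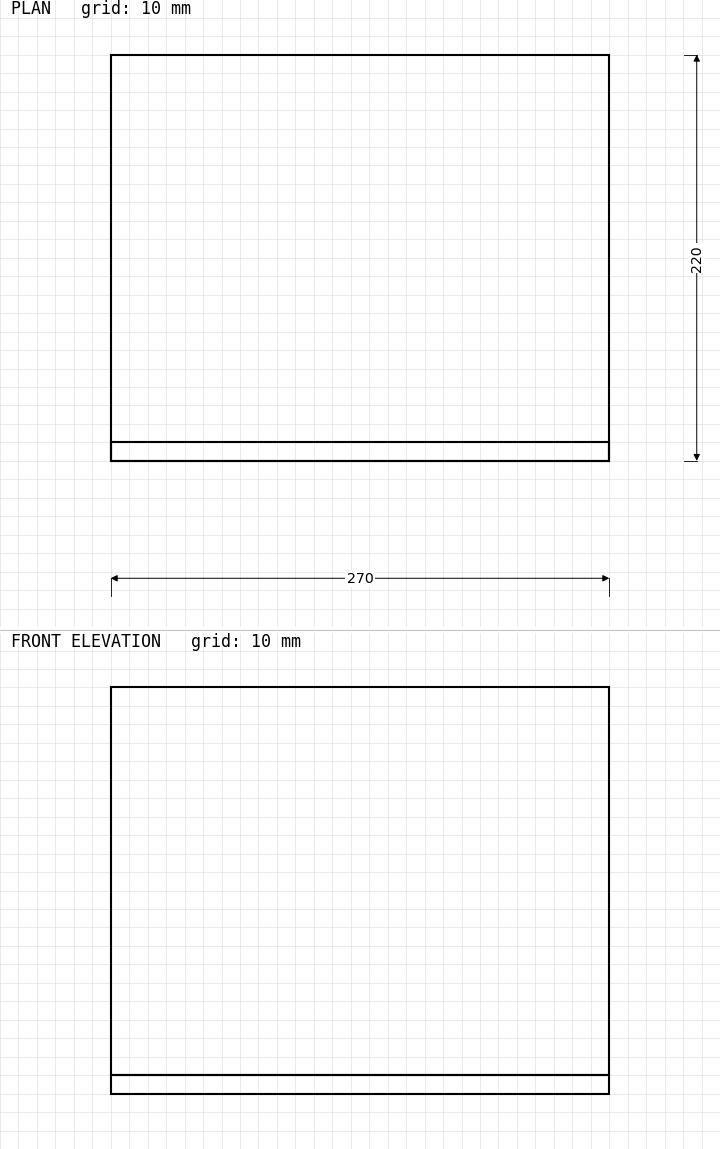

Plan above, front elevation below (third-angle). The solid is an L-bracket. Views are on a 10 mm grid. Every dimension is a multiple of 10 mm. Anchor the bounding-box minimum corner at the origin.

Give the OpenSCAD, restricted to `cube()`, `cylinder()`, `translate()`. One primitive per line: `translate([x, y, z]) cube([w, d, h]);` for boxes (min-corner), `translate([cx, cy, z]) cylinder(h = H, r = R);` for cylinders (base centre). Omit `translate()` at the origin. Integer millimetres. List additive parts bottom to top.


cube([270, 220, 10]);
translate([0, 0, 10]) cube([270, 10, 210]);


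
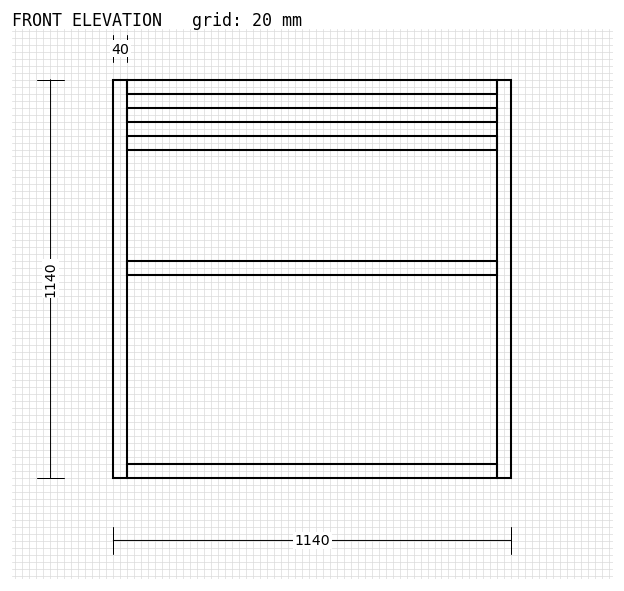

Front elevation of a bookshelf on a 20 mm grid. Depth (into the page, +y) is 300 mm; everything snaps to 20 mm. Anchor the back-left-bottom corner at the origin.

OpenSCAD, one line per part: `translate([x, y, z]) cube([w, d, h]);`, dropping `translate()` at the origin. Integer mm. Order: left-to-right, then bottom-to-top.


cube([40, 300, 1140]);
translate([40, 0, 0]) cube([1060, 300, 40]);
translate([40, 0, 580]) cube([1060, 300, 40]);
translate([40, 0, 940]) cube([1060, 300, 40]);
translate([40, 0, 1020]) cube([1060, 300, 40]);
translate([40, 0, 1100]) cube([1060, 300, 40]);
translate([1100, 0, 0]) cube([40, 300, 1140]);


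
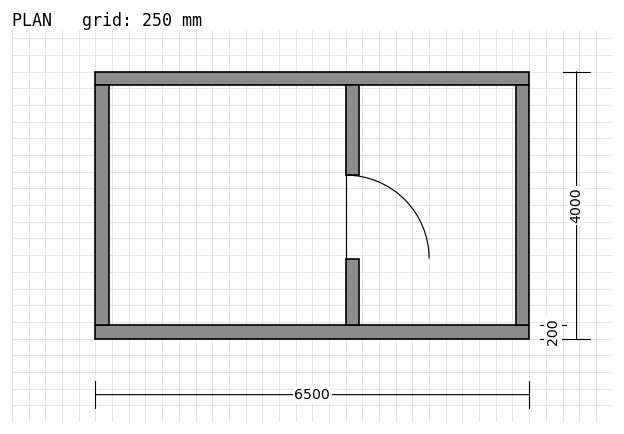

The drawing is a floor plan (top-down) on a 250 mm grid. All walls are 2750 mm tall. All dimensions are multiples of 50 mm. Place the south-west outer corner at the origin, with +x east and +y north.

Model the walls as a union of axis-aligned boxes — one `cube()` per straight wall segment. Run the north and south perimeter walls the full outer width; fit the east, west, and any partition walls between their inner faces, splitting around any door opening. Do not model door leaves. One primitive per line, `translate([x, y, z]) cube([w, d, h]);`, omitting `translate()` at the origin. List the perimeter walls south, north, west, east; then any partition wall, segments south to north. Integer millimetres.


cube([6500, 200, 2750]);
translate([0, 3800, 0]) cube([6500, 200, 2750]);
translate([0, 200, 0]) cube([200, 3600, 2750]);
translate([6300, 200, 0]) cube([200, 3600, 2750]);
translate([3750, 200, 0]) cube([200, 1000, 2750]);
translate([3750, 2450, 0]) cube([200, 1350, 2750]);


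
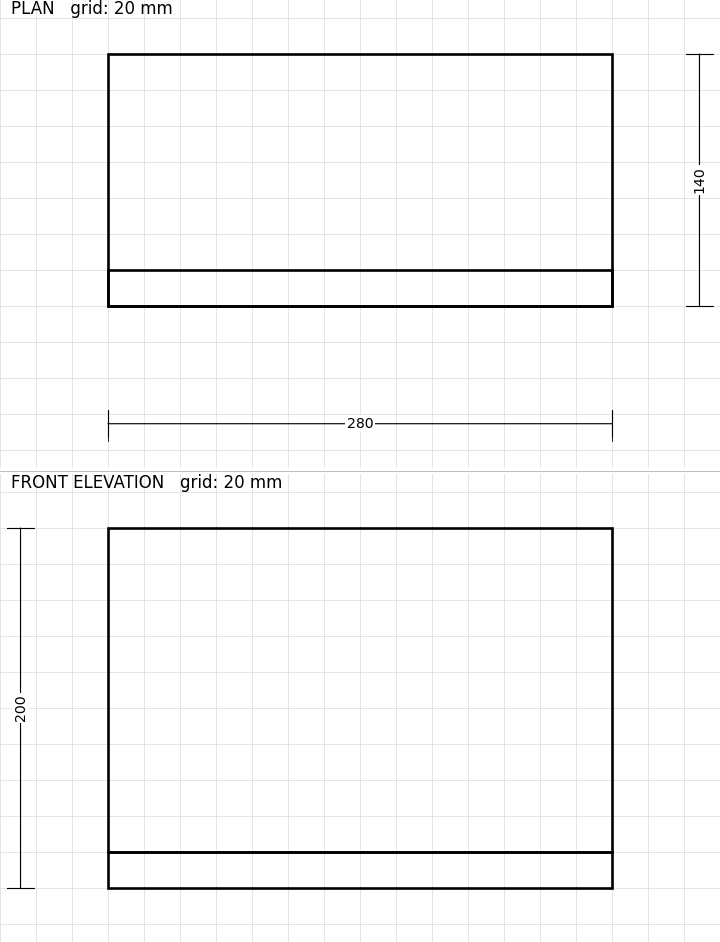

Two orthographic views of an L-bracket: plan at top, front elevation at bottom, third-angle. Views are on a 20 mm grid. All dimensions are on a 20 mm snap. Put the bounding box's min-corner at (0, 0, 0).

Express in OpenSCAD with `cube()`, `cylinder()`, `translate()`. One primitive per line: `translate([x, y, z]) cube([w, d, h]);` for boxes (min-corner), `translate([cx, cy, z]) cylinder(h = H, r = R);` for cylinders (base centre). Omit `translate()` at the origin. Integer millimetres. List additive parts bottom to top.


cube([280, 140, 20]);
translate([0, 0, 20]) cube([280, 20, 180]);


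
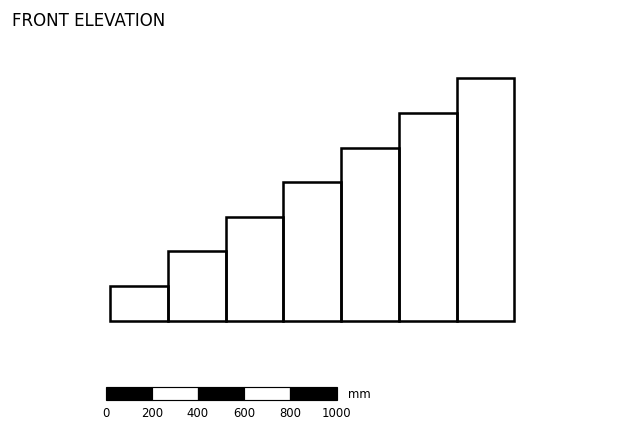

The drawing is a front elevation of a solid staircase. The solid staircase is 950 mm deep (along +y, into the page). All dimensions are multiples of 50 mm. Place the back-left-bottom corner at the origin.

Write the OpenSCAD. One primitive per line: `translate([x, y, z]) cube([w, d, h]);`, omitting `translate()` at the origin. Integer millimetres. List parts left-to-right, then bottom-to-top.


cube([250, 950, 150]);
translate([250, 0, 0]) cube([250, 950, 300]);
translate([500, 0, 0]) cube([250, 950, 450]);
translate([750, 0, 0]) cube([250, 950, 600]);
translate([1000, 0, 0]) cube([250, 950, 750]);
translate([1250, 0, 0]) cube([250, 950, 900]);
translate([1500, 0, 0]) cube([250, 950, 1050]);


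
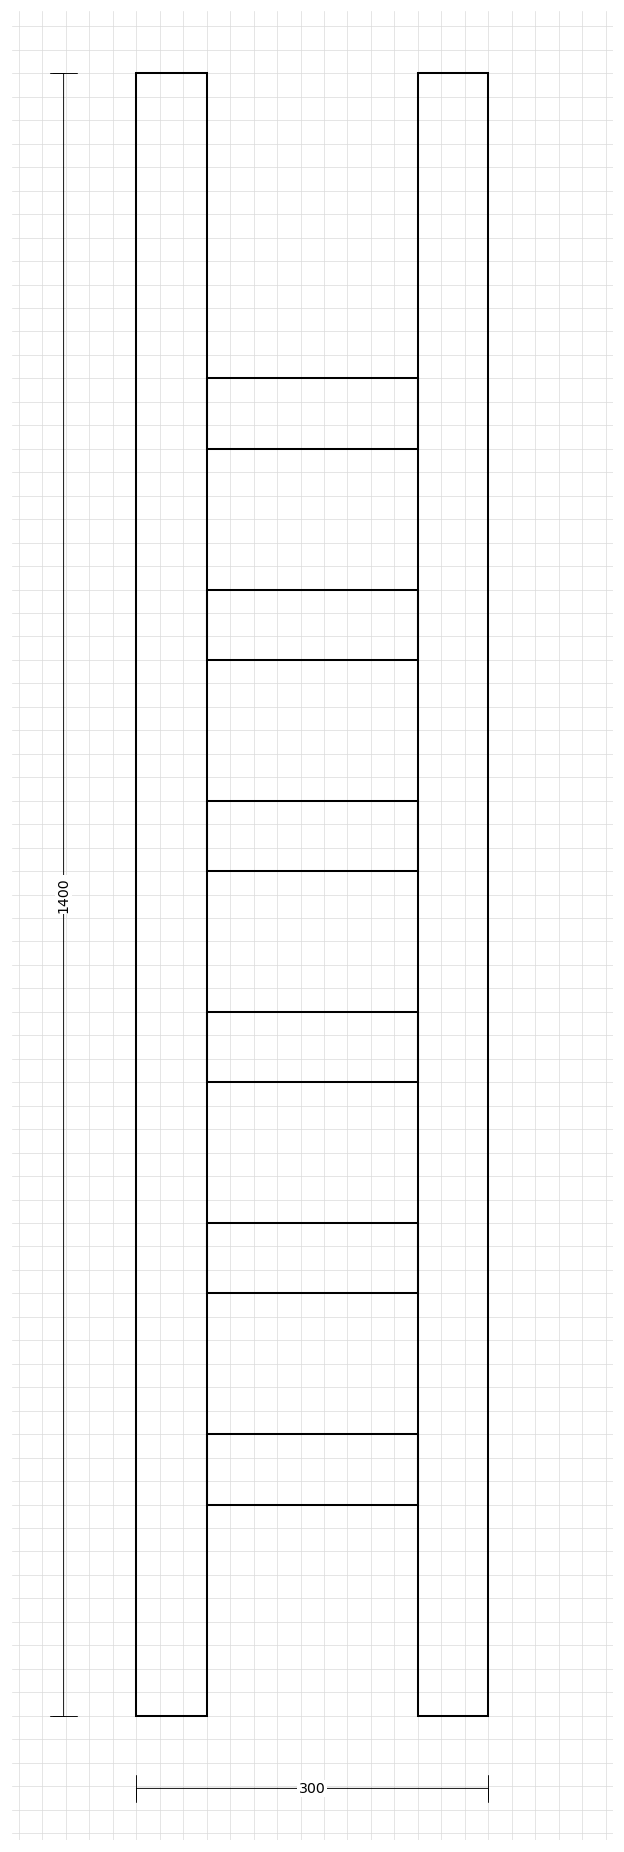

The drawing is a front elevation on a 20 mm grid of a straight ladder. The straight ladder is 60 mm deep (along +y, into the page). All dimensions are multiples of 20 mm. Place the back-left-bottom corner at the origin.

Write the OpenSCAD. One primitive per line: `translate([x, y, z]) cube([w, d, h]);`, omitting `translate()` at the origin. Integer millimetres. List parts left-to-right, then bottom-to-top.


cube([60, 60, 1400]);
translate([60, 0, 180]) cube([180, 60, 60]);
translate([60, 0, 360]) cube([180, 60, 60]);
translate([60, 0, 540]) cube([180, 60, 60]);
translate([60, 0, 720]) cube([180, 60, 60]);
translate([60, 0, 900]) cube([180, 60, 60]);
translate([60, 0, 1080]) cube([180, 60, 60]);
translate([240, 0, 0]) cube([60, 60, 1400]);


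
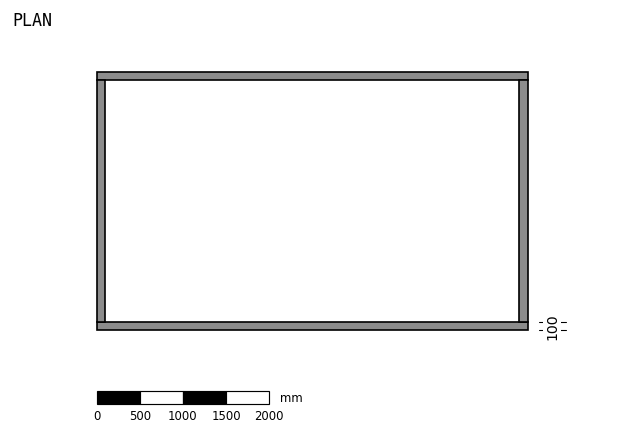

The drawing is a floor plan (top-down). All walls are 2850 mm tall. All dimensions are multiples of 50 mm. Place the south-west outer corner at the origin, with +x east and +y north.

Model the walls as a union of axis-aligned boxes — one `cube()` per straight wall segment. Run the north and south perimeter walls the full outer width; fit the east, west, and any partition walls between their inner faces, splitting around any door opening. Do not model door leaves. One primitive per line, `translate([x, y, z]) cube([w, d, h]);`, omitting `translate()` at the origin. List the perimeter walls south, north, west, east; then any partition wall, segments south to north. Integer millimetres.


cube([5000, 100, 2850]);
translate([0, 2900, 0]) cube([5000, 100, 2850]);
translate([0, 100, 0]) cube([100, 2800, 2850]);
translate([4900, 100, 0]) cube([100, 2800, 2850]);
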